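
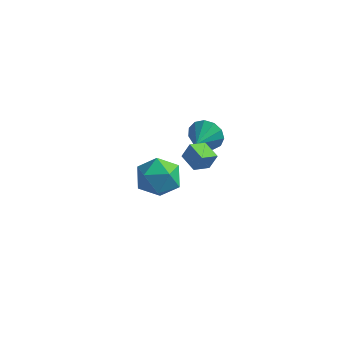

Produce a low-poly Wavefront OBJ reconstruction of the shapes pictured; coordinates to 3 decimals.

v -1.083 0.008 -3.224
v 0.046 0.458 -3.132
v -0.746 -1.158 -1.668
v 0.383 -0.708 -1.576
v -0.577 -0.002 -1.317
v -0.785 0.718 -2.279
v 0.085 -1.418 -2.521
v -0.123 -0.698 -3.483
v 0.769 -0.423 -2.697
v 0.359 0.452 -1.953
v -1.059 -1.152 -2.847
v -1.469 -0.277 -2.103
v 2.503 -1.482 2.942
v 2.926 -1.701 2.214
v 2.517 -2.638 3.298
v 3.27 -1.594 2.547
v 3.37 -1.452 3.005
v 3.195 -1.319 3.444
v 2.8 -1.238 3.723
v 2.311 -1.234 3.754
v 1.883 -1.309 3.527
v 1.651 -1.439 3.115
v 1.69 -1.582 2.648
v 1.988 -1.694 2.274
v 2.448 -1.738 2.112
v 3.107 -4.382 3.26
v 3.406 -4.177 4.039
v 2.296 -3.819 3.423
v 2.595 -3.614 4.202
v 3.545 -3.646 2.898
v 3.844 -3.441 3.677
v 2.734 -3.083 3.061
v 3.033 -2.878 3.84
f 1 12 6
f 1 6 2
f 1 2 8
f 1 8 11
f 1 11 12
f 2 6 10
f 6 12 5
f 12 11 3
f 11 8 7
f 8 2 9
f 4 10 5
f 4 5 3
f 4 3 7
f 4 7 9
f 4 9 10
f 5 10 6
f 3 5 12
f 7 3 11
f 9 7 8
f 10 9 2
f 14 13 16
f 14 16 15
f 16 13 17
f 16 17 15
f 17 13 18
f 17 18 15
f 18 13 19
f 18 19 15
f 19 13 20
f 19 20 15
f 20 13 21
f 20 21 15
f 21 13 22
f 21 22 15
f 22 13 23
f 22 23 15
f 23 13 24
f 23 24 15
f 24 13 25
f 24 25 15
f 25 13 14
f 25 14 15
f 27 29 26
f 30 27 26
f 26 29 28
f 28 30 26
f 27 33 29
f 31 27 30
f 31 33 27
f 29 33 28
f 32 30 28
f 28 33 32
f 32 31 30
f 33 31 32



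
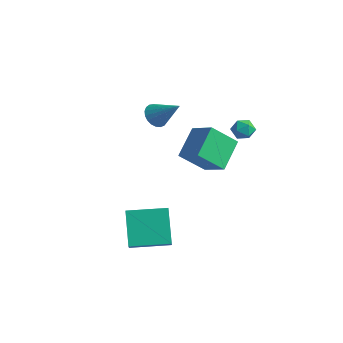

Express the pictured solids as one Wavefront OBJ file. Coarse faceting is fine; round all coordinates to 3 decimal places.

v -0.114 -0.078 1.866
v 0.274 0.31 1.341
v 1.234 0.238 3.094
v 0.099 0.537 1.474
v -0.113 0.657 1.676
v -0.325 0.65 1.91
v -0.5 0.517 2.137
v -0.609 0.281 2.317
v -0.632 -0.017 2.419
v -0.565 -0.326 2.426
v -0.42 -0.592 2.336
v -0.223 -0.769 2.164
v -0.006 -0.827 1.942
v 0.192 -0.756 1.706
v 0.337 -0.567 1.498
v 0.404 -0.294 1.353
v 0.382 0.016 1.298
v 1.955 -4.26 -4.966
v 0.793 -3.265 -3.427
v 3.443 -2.713 -4.844
v 2.281 -1.718 -3.305
v 2.459 -4.802 -4.235
v 1.297 -3.807 -2.696
v 3.947 -3.255 -4.113
v 2.785 -2.26 -2.574
v 3.432 3.087 1.591
v 3.988 2.989 1.187
v 2.952 2.171 1.153
v 3.508 2.073 0.749
v 3.557 1.982 1.435
v 3.854 2.548 1.706
v 3.086 2.612 0.634
v 3.383 3.178 0.905
v 3.774 2.696 0.596
v 4.065 2.306 1.091
v 2.875 2.854 1.249
v 3.166 2.464 1.744
v 1.901 0.884 -0.723
v 1.408 2.485 0.333
v 0.445 0.998 -1.575
v -0.047 2.599 -0.519
v 2.747 2.001 -2.021
v 2.255 3.602 -0.965
v 1.292 2.115 -2.873
v 0.799 3.716 -1.817
f 2 1 4
f 2 4 3
f 4 1 5
f 4 5 3
f 5 1 6
f 5 6 3
f 6 1 7
f 6 7 3
f 7 1 8
f 7 8 3
f 8 1 9
f 8 9 3
f 9 1 10
f 9 10 3
f 10 1 11
f 10 11 3
f 11 1 12
f 11 12 3
f 12 1 13
f 12 13 3
f 13 1 14
f 13 14 3
f 14 1 15
f 14 15 3
f 15 1 16
f 15 16 3
f 16 1 17
f 16 17 3
f 17 1 2
f 17 2 3
f 19 21 18
f 22 19 18
f 18 21 20
f 20 22 18
f 19 25 21
f 23 19 22
f 23 25 19
f 21 25 20
f 24 22 20
f 20 25 24
f 24 23 22
f 25 23 24
f 26 37 31
f 26 31 27
f 26 27 33
f 26 33 36
f 26 36 37
f 27 31 35
f 31 37 30
f 37 36 28
f 36 33 32
f 33 27 34
f 29 35 30
f 29 30 28
f 29 28 32
f 29 32 34
f 29 34 35
f 30 35 31
f 28 30 37
f 32 28 36
f 34 32 33
f 35 34 27
f 39 41 38
f 42 39 38
f 38 41 40
f 40 42 38
f 39 45 41
f 43 39 42
f 43 45 39
f 41 45 40
f 44 42 40
f 40 45 44
f 44 43 42
f 45 43 44



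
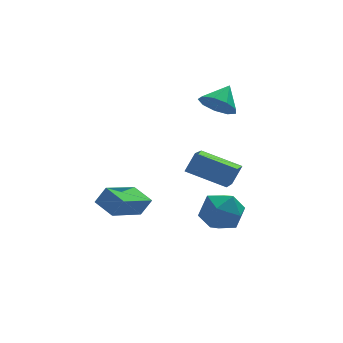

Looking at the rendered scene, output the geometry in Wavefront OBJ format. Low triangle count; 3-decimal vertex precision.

v 2.329 1.574 1.025
v 2.946 0.813 1.052
v 3.171 2.286 1.855
v 3.105 1.219 0.543
v 2.901 1.791 0.259
v 2.43 2.261 0.334
v 1.911 2.411 0.732
v 1.588 2.168 1.267
v 1.612 1.648 1.689
v 1.971 1.093 1.8
v 2.498 0.763 1.549
v -3.73 -1.994 -3.122
v -4.233 -0.973 -2.743
v -2.092 -0.86 -4.006
v -2.594 0.161 -3.627
v -3.226 -2.061 -2.273
v -3.728 -1.04 -1.894
v -1.587 -0.927 -3.157
v -2.09 0.094 -2.778
v 1.228 -2.849 -1.743
v -0.321 -1.699 -1.08
v 2.053 -1.275 -2.545
v 0.504 -0.125 -1.882
v 1.776 -2.655 -0.798
v 0.227 -1.505 -0.135
v 2.601 -1.081 -1.6
v 1.052 0.069 -0.937
v 0.183 -3.294 -1.845
v 1.152 -2.843 -2.257
v 0.248 -4.617 -3.143
v 1.217 -4.166 -3.555
v 1.214 -4.676 -2.529
v 1.174 -3.858 -1.727
v 0.226 -3.602 -3.673
v 0.186 -2.784 -2.871
v 1.179 -3.033 -3.387
v 1.789 -3.697 -2.68
v -0.389 -3.763 -2.72
v 0.221 -4.427 -2.013
f 2 1 4
f 2 4 3
f 4 1 5
f 4 5 3
f 5 1 6
f 5 6 3
f 6 1 7
f 6 7 3
f 7 1 8
f 7 8 3
f 8 1 9
f 8 9 3
f 9 1 10
f 9 10 3
f 10 1 11
f 10 11 3
f 11 1 2
f 11 2 3
f 13 15 12
f 16 13 12
f 12 15 14
f 14 16 12
f 13 19 15
f 17 13 16
f 17 19 13
f 15 19 14
f 18 16 14
f 14 19 18
f 18 17 16
f 19 17 18
f 21 23 20
f 24 21 20
f 20 23 22
f 22 24 20
f 21 27 23
f 25 21 24
f 25 27 21
f 23 27 22
f 26 24 22
f 22 27 26
f 26 25 24
f 27 25 26
f 28 39 33
f 28 33 29
f 28 29 35
f 28 35 38
f 28 38 39
f 29 33 37
f 33 39 32
f 39 38 30
f 38 35 34
f 35 29 36
f 31 37 32
f 31 32 30
f 31 30 34
f 31 34 36
f 31 36 37
f 32 37 33
f 30 32 39
f 34 30 38
f 36 34 35
f 37 36 29



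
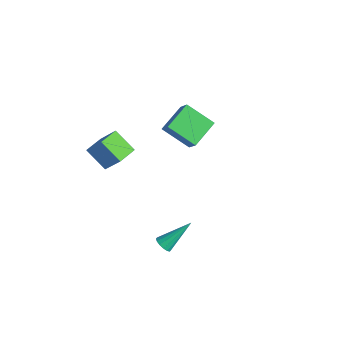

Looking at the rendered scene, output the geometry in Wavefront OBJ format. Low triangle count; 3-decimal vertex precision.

v 3.786 -4.306 -0.57
v 4.144 -4.043 -0.943
v 4.034 -2.654 0.83
v 3.87 -3.942 -1.014
v 3.574 -3.939 -0.966
v 3.335 -4.034 -0.812
v 3.216 -4.202 -0.593
v 3.25 -4.397 -0.368
v 3.428 -4.569 -0.197
v 3.702 -4.67 -0.126
v 3.998 -4.673 -0.174
v 4.238 -4.578 -0.329
v 4.356 -4.411 -0.548
v 4.322 -4.215 -0.773
v -3.582 -3.893 -0.442
v -4.862 -4.418 0.58
v -4.029 -2.685 -0.382
v -5.309 -3.21 0.641
v -2.371 -3.53 1.259
v -3.651 -4.055 2.282
v -2.818 -2.322 1.32
v -4.098 -2.847 2.342
v -3.855 0.117 1.15
v -4.487 1.803 1.9
v -2.407 1.143 0.065
v -3.04 2.829 0.815
v -2.9 -0.029 2.285
v -3.533 1.657 3.035
v -1.453 0.997 1.2
v -2.085 2.683 1.95
f 2 1 4
f 2 4 3
f 4 1 5
f 4 5 3
f 5 1 6
f 5 6 3
f 6 1 7
f 6 7 3
f 7 1 8
f 7 8 3
f 8 1 9
f 8 9 3
f 9 1 10
f 9 10 3
f 10 1 11
f 10 11 3
f 11 1 12
f 11 12 3
f 12 1 13
f 12 13 3
f 13 1 14
f 13 14 3
f 14 1 2
f 14 2 3
f 16 18 15
f 19 16 15
f 15 18 17
f 17 19 15
f 16 22 18
f 20 16 19
f 20 22 16
f 18 22 17
f 21 19 17
f 17 22 21
f 21 20 19
f 22 20 21
f 24 26 23
f 27 24 23
f 23 26 25
f 25 27 23
f 24 30 26
f 28 24 27
f 28 30 24
f 26 30 25
f 29 27 25
f 25 30 29
f 29 28 27
f 30 28 29



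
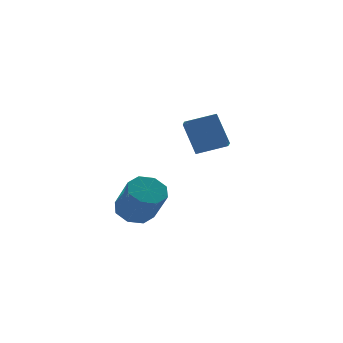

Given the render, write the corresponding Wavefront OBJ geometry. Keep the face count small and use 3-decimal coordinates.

v -3.55 -2.084 -0.75
v -2.797 -2.64 -1.179
v -2.737 -3.872 0.521
v -3.49 -3.316 0.95
v -2.521 -2.038 -0.753
v -2.461 -3.269 0.947
v -2.848 -1.462 -0.324
v -2.788 -2.694 1.376
v -3.586 -1.251 -0.145
v -3.526 -2.483 1.555
v -4.303 -1.528 -0.321
v -4.243 -2.76 1.379
v -4.579 -2.131 -0.747
v -4.519 -3.362 0.953
v -4.252 -2.706 -1.176
v -4.192 -3.938 0.524
v -3.514 -2.917 -1.355
v -3.454 -4.149 0.345
v 1.547 0.895 1.299
v 1.405 1.973 3.038
v 1.983 1.797 0.776
v 1.841 2.875 2.514
v 3.139 0.385 1.746
v 2.997 1.463 3.484
v 3.575 1.287 1.222
v 3.433 2.365 2.961
f 2 1 5
f 2 5 3
f 3 5 6
f 3 6 4
f 5 1 7
f 5 7 6
f 6 7 8
f 6 8 4
f 7 1 9
f 7 9 8
f 8 9 10
f 8 10 4
f 9 1 11
f 9 11 10
f 10 11 12
f 10 12 4
f 11 1 13
f 11 13 12
f 12 13 14
f 12 14 4
f 13 1 15
f 13 15 14
f 14 15 16
f 14 16 4
f 15 1 17
f 15 17 16
f 16 17 18
f 16 18 4
f 17 1 2
f 17 2 18
f 18 2 3
f 18 3 4
f 20 22 19
f 23 20 19
f 19 22 21
f 21 23 19
f 20 26 22
f 24 20 23
f 24 26 20
f 22 26 21
f 25 23 21
f 21 26 25
f 25 24 23
f 26 24 25



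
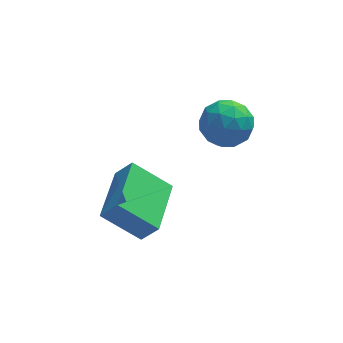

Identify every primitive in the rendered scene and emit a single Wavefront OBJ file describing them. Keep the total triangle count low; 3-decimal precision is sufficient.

v -2.554 -1.501 -1.458
v -3.839 -1.139 -0.406
v -1.941 0.559 -1.42
v -3.226 0.922 -0.368
v -1.994 -1.682 -0.712
v -3.279 -1.319 0.34
v -1.381 0.379 -0.674
v -2.666 0.741 0.378
v -0.16 0.753 3.148
v 0.492 0.456 3.766
v 0.108 -0.476 2.274
v 0.76 -0.773 2.892
v -0.155 -0.778 3.131
v -0.321 -0.019 3.672
v 0.921 -0.001 2.368
v 0.755 0.758 2.909
v 1.16 -0.01 3.284
v 0.496 -0.491 3.755
v 0.104 0.471 2.285
v -0.56 -0.01 2.756
v 0.142 0.712 3.534
v 0.458 -0.732 2.506
v -0.081 -0.735 2.647
v 0.303 -0.91 3.01
v -0.335 0.433 3.478
v 0.048 0.258 3.841
v -0.332 -0.467 3.469
v 0.552 -0.278 2.199
v 0.935 -0.453 2.562
v 0.297 0.89 3.03
v 0.681 0.715 3.393
v 0.932 0.447 2.571
v 0.919 0.264 3.613
v 1.076 -0.458 3.1
v 1.171 -0.005 2.792
v 1.073 0.442 3.11
v 0.528 -0.019 3.891
v 0.686 -0.741 3.377
v 0.147 -0.744 3.518
v 0.05 -0.298 3.835
v 0.921 -0.292 3.607
v -0.086 0.721 2.663
v 0.072 -0.001 2.149
v 0.55 0.278 2.205
v 0.453 0.724 2.522
v -0.476 0.438 2.94
v -0.319 -0.284 2.427
v -0.473 -0.462 2.93
v -0.571 -0.015 3.248
v -0.321 0.272 2.433
f 2 4 1
f 5 2 1
f 1 4 3
f 3 5 1
f 2 8 4
f 6 2 5
f 6 8 2
f 4 8 3
f 7 5 3
f 3 8 7
f 7 6 5
f 8 6 7
f 9 46 25
f 46 20 49
f 25 49 14
f 46 49 25
f 9 25 21
f 25 14 26
f 21 26 10
f 25 26 21
f 9 21 30
f 21 10 31
f 30 31 16
f 21 31 30
f 9 30 42
f 30 16 45
f 42 45 19
f 30 45 42
f 9 42 46
f 42 19 50
f 46 50 20
f 42 50 46
f 10 26 37
f 26 14 40
f 37 40 18
f 26 40 37
f 14 49 27
f 49 20 48
f 27 48 13
f 49 48 27
f 20 50 47
f 50 19 43
f 47 43 11
f 50 43 47
f 19 45 44
f 45 16 32
f 44 32 15
f 45 32 44
f 16 31 36
f 31 10 33
f 36 33 17
f 31 33 36
f 12 38 24
f 38 18 39
f 24 39 13
f 38 39 24
f 12 24 22
f 24 13 23
f 22 23 11
f 24 23 22
f 12 22 29
f 22 11 28
f 29 28 15
f 22 28 29
f 12 29 34
f 29 15 35
f 34 35 17
f 29 35 34
f 12 34 38
f 34 17 41
f 38 41 18
f 34 41 38
f 13 39 27
f 39 18 40
f 27 40 14
f 39 40 27
f 11 23 47
f 23 13 48
f 47 48 20
f 23 48 47
f 15 28 44
f 28 11 43
f 44 43 19
f 28 43 44
f 17 35 36
f 35 15 32
f 36 32 16
f 35 32 36
f 18 41 37
f 41 17 33
f 37 33 10
f 41 33 37



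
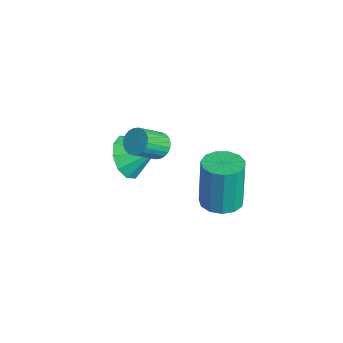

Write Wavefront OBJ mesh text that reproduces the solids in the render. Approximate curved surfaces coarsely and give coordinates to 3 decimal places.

v -4.234 1.994 -2.325
v -3.544 1.353 -2.138
v -3.586 2.886 -1.655
v -3.404 1.631 -2.643
v -3.581 2.047 -3.027
v -4.007 2.443 -3.142
v -4.52 2.668 -2.946
v -4.924 2.635 -2.512
v -5.063 2.357 -2.007
v -4.887 1.941 -1.623
v -4.46 1.545 -1.507
v -3.948 1.32 -1.704
v -3.119 2.76 -0.836
v -2.676 3.046 -0.618
v -2.479 2.107 0.214
v -2.921 1.82 -0.004
v -2.843 3.122 -0.493
v -2.646 2.183 0.339
v -3.052 3.143 -0.419
v -2.855 2.204 0.413
v -3.271 3.105 -0.409
v -3.074 2.166 0.423
v -3.467 3.015 -0.464
v -3.27 2.076 0.368
v -3.61 2.886 -0.576
v -3.412 1.947 0.256
v -3.678 2.738 -0.727
v -3.48 1.799 0.105
v -3.661 2.593 -0.895
v -3.463 1.654 -0.063
v -3.561 2.473 -1.054
v -3.364 1.534 -0.222
v -3.394 2.397 -1.179
v -3.197 1.458 -0.347
v -3.185 2.376 -1.253
v -2.988 1.437 -0.421
v -2.966 2.414 -1.263
v -2.769 1.475 -0.431
v -2.77 2.504 -1.208
v -2.573 1.565 -0.376
v -2.628 2.633 -1.096
v -2.43 1.694 -0.264
v -2.56 2.781 -0.945
v -2.362 1.842 -0.113
v -2.577 2.926 -0.777
v -2.379 1.987 0.055
v 0.126 3.821 -1.359
v 0.676 4.374 -1.332
v 0.424 4.531 0.625
v -0.126 3.979 0.599
v 0.295 4.582 -1.398
v 0.042 4.739 0.559
v -0.14 4.548 -1.452
v -0.393 4.706 0.506
v -0.491 4.284 -1.476
v -0.743 4.441 0.482
v -0.645 3.873 -1.462
v -0.898 4.03 0.495
v -0.555 3.445 -1.416
v -0.807 3.602 0.541
v -0.248 3.137 -1.352
v -0.5 3.294 0.605
v 0.178 3.046 -1.29
v -0.075 3.203 0.668
v 0.587 3.201 -1.25
v 0.334 3.359 0.708
v 0.85 3.553 -1.244
v 0.597 3.711 0.714
v 0.883 3.991 -1.275
v 0.63 4.148 0.683
f 2 1 4
f 2 4 3
f 4 1 5
f 4 5 3
f 5 1 6
f 5 6 3
f 6 1 7
f 6 7 3
f 7 1 8
f 7 8 3
f 8 1 9
f 8 9 3
f 9 1 10
f 9 10 3
f 10 1 11
f 10 11 3
f 11 1 12
f 11 12 3
f 12 1 2
f 12 2 3
f 14 13 17
f 14 17 15
f 15 17 18
f 15 18 16
f 17 13 19
f 17 19 18
f 18 19 20
f 18 20 16
f 19 13 21
f 19 21 20
f 20 21 22
f 20 22 16
f 21 13 23
f 21 23 22
f 22 23 24
f 22 24 16
f 23 13 25
f 23 25 24
f 24 25 26
f 24 26 16
f 25 13 27
f 25 27 26
f 26 27 28
f 26 28 16
f 27 13 29
f 27 29 28
f 28 29 30
f 28 30 16
f 29 13 31
f 29 31 30
f 30 31 32
f 30 32 16
f 31 13 33
f 31 33 32
f 32 33 34
f 32 34 16
f 33 13 35
f 33 35 34
f 34 35 36
f 34 36 16
f 35 13 37
f 35 37 36
f 36 37 38
f 36 38 16
f 37 13 39
f 37 39 38
f 38 39 40
f 38 40 16
f 39 13 41
f 39 41 40
f 40 41 42
f 40 42 16
f 41 13 43
f 41 43 42
f 42 43 44
f 42 44 16
f 43 13 45
f 43 45 44
f 44 45 46
f 44 46 16
f 45 13 14
f 45 14 46
f 46 14 15
f 46 15 16
f 48 47 51
f 48 51 49
f 49 51 52
f 49 52 50
f 51 47 53
f 51 53 52
f 52 53 54
f 52 54 50
f 53 47 55
f 53 55 54
f 54 55 56
f 54 56 50
f 55 47 57
f 55 57 56
f 56 57 58
f 56 58 50
f 57 47 59
f 57 59 58
f 58 59 60
f 58 60 50
f 59 47 61
f 59 61 60
f 60 61 62
f 60 62 50
f 61 47 63
f 61 63 62
f 62 63 64
f 62 64 50
f 63 47 65
f 63 65 64
f 64 65 66
f 64 66 50
f 65 47 67
f 65 67 66
f 66 67 68
f 66 68 50
f 67 47 69
f 67 69 68
f 68 69 70
f 68 70 50
f 69 47 48
f 69 48 70
f 70 48 49
f 70 49 50



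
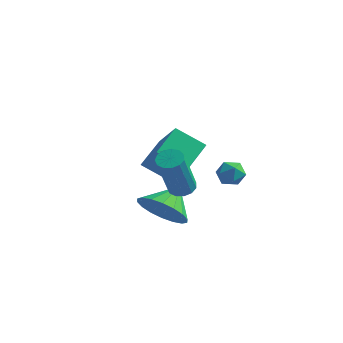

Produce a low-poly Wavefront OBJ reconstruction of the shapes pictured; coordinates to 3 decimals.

v 1.394 -0.731 0.343
v 1.693 -1.15 0.149
v 1.666 -2.067 2.082
v 1.366 -1.649 2.277
v 1.895 -0.938 0.252
v 1.868 -1.855 2.186
v 1.937 -0.661 0.384
v 1.91 -1.578 2.318
v 1.807 -0.406 0.503
v 1.78 -1.324 2.437
v 1.546 -0.255 0.572
v 1.519 -1.172 2.505
v 1.236 -0.254 0.567
v 1.209 -1.172 2.501
v 0.976 -0.406 0.492
v 0.949 -1.323 2.425
v 0.849 -0.66 0.37
v 0.822 -1.578 2.303
v 0.894 -0.937 0.239
v 0.867 -1.855 2.172
v 1.099 -1.149 0.141
v 1.072 -2.066 2.074
v 1.396 -1.228 0.108
v 1.369 -2.146 2.041
v 0.569 -0.72 -1.166
v 1.576 -1.03 -0.928
v 0.731 0.4 -0.394
v 1.637 -0.765 -1.324
v 1.486 -0.491 -1.689
v 1.154 -0.263 -1.951
v 0.706 -0.125 -2.057
v 0.231 -0.104 -1.987
v -0.177 -0.206 -1.754
v -0.437 -0.41 -1.405
v -0.498 -0.674 -1.009
v -0.348 -0.948 -0.644
v -0.016 -1.177 -0.382
v 0.432 -1.315 -0.276
v 0.907 -1.335 -0.346
v 1.315 -1.233 -0.578
v 1.541 4.161 -1.388
v 1.933 3.703 -1.139
v 0.707 3.537 -1.221
v 1.099 3.079 -0.972
v 1.002 3.637 -0.648
v 1.517 4.022 -0.751
v 1.123 3.218 -1.609
v 1.638 3.603 -1.712
v 1.674 3.12 -1.275
v 1.6 3.379 -0.682
v 1.04 3.861 -1.678
v 0.966 4.12 -1.085
v -0.251 1.603 -1.015
v -1.408 1.314 -0.244
v -0.138 2.949 -0.341
v -1.295 2.661 0.429
v 0.835 0.839 0.331
v -0.322 0.551 1.101
v 0.948 2.186 1.004
v -0.209 1.897 1.775
f 2 1 5
f 2 5 3
f 3 5 6
f 3 6 4
f 5 1 7
f 5 7 6
f 6 7 8
f 6 8 4
f 7 1 9
f 7 9 8
f 8 9 10
f 8 10 4
f 9 1 11
f 9 11 10
f 10 11 12
f 10 12 4
f 11 1 13
f 11 13 12
f 12 13 14
f 12 14 4
f 13 1 15
f 13 15 14
f 14 15 16
f 14 16 4
f 15 1 17
f 15 17 16
f 16 17 18
f 16 18 4
f 17 1 19
f 17 19 18
f 18 19 20
f 18 20 4
f 19 1 21
f 19 21 20
f 20 21 22
f 20 22 4
f 21 1 23
f 21 23 22
f 22 23 24
f 22 24 4
f 23 1 2
f 23 2 24
f 24 2 3
f 24 3 4
f 26 25 28
f 26 28 27
f 28 25 29
f 28 29 27
f 29 25 30
f 29 30 27
f 30 25 31
f 30 31 27
f 31 25 32
f 31 32 27
f 32 25 33
f 32 33 27
f 33 25 34
f 33 34 27
f 34 25 35
f 34 35 27
f 35 25 36
f 35 36 27
f 36 25 37
f 36 37 27
f 37 25 38
f 37 38 27
f 38 25 39
f 38 39 27
f 39 25 40
f 39 40 27
f 40 25 26
f 40 26 27
f 41 52 46
f 41 46 42
f 41 42 48
f 41 48 51
f 41 51 52
f 42 46 50
f 46 52 45
f 52 51 43
f 51 48 47
f 48 42 49
f 44 50 45
f 44 45 43
f 44 43 47
f 44 47 49
f 44 49 50
f 45 50 46
f 43 45 52
f 47 43 51
f 49 47 48
f 50 49 42
f 54 56 53
f 57 54 53
f 53 56 55
f 55 57 53
f 54 60 56
f 58 54 57
f 58 60 54
f 56 60 55
f 59 57 55
f 55 60 59
f 59 58 57
f 60 58 59



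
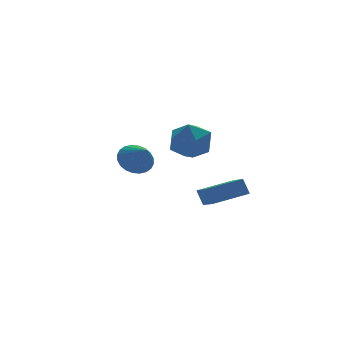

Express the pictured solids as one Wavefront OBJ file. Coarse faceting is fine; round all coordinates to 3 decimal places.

v -2.583 0.512 -0.336
v -1.851 0.304 -0.642
v -2.537 -0.492 0.456
v -1.766 0.498 -0.402
v -1.805 0.693 -0.152
v -1.962 0.861 0.071
v -2.214 0.976 0.231
v -2.522 1.02 0.305
v -2.839 0.987 0.282
v -3.118 0.882 0.164
v -3.315 0.72 -0.029
v -3.4 0.527 -0.27
v -3.361 0.332 -0.52
v -3.204 0.164 -0.742
v -2.952 0.049 -0.903
v -2.644 0.005 -0.977
v -2.327 0.038 -0.953
v -2.048 0.143 -0.836
v 1.163 4.548 -0.443
v 1.881 4.696 -1.283
v 1.399 2.764 -0.557
v 2.117 2.912 -1.397
v 2.393 3.231 -0.365
v 2.247 4.334 -0.295
v 1.033 3.126 -1.545
v 0.887 4.229 -1.475
v 1.8 3.818 -1.964
v 2.64 3.882 -1.235
v 0.64 3.578 -0.605
v 1.48 3.642 0.124
v -0.382 -2.081 -2.381
v -0.51 -1.731 -1.65
v 0.137 -0.304 -3.139
v 0.009 0.045 -2.408
v 1.191 -2.365 -1.972
v 1.063 -2.016 -1.241
v 1.71 -0.589 -2.73
v 1.582 -0.239 -1.999
f 2 1 4
f 2 4 3
f 4 1 5
f 4 5 3
f 5 1 6
f 5 6 3
f 6 1 7
f 6 7 3
f 7 1 8
f 7 8 3
f 8 1 9
f 8 9 3
f 9 1 10
f 9 10 3
f 10 1 11
f 10 11 3
f 11 1 12
f 11 12 3
f 12 1 13
f 12 13 3
f 13 1 14
f 13 14 3
f 14 1 15
f 14 15 3
f 15 1 16
f 15 16 3
f 16 1 17
f 16 17 3
f 17 1 18
f 17 18 3
f 18 1 2
f 18 2 3
f 19 30 24
f 19 24 20
f 19 20 26
f 19 26 29
f 19 29 30
f 20 24 28
f 24 30 23
f 30 29 21
f 29 26 25
f 26 20 27
f 22 28 23
f 22 23 21
f 22 21 25
f 22 25 27
f 22 27 28
f 23 28 24
f 21 23 30
f 25 21 29
f 27 25 26
f 28 27 20
f 32 34 31
f 35 32 31
f 31 34 33
f 33 35 31
f 32 38 34
f 36 32 35
f 36 38 32
f 34 38 33
f 37 35 33
f 33 38 37
f 37 36 35
f 38 36 37



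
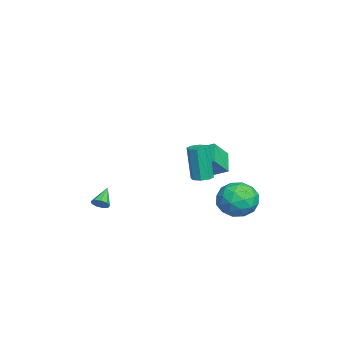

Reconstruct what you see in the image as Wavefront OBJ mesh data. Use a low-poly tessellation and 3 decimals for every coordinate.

v 3.671 1.78 0.81
v 4.112 2.175 0.91
v 3.849 1.934 3.01
v 3.409 1.54 2.91
v 3.699 2.376 0.882
v 3.437 2.135 2.982
v 3.27 2.227 0.811
v 3.008 1.986 2.911
v 3.076 1.817 0.74
v 2.814 1.576 2.84
v 3.231 1.386 0.71
v 2.968 1.145 2.81
v 3.643 1.185 0.738
v 3.381 0.944 2.838
v 4.072 1.334 0.809
v 3.81 1.093 2.909
v 4.266 1.744 0.88
v 4.004 1.503 2.98
v 1.19 -3.847 -2.442
v 1.423 -4.119 -2.037
v 0.17 -3.553 -1.658
v 1.53 -3.766 -2.03
v 1.479 -3.451 -2.216
v 1.292 -3.321 -2.507
v 1.058 -3.438 -2.768
v 0.886 -3.746 -2.876
v 0.856 -4.102 -2.781
v 0.983 -4.338 -2.528
v 1.206 -4.345 -2.234
v 2.187 4.698 -1.645
v 3.012 3.761 -1.721
v 0.688 3.359 -1.399
v 1.513 2.422 -1.475
v 1.52 3.182 -0.481
v 2.446 4.009 -0.633
v 1.254 3.111 -2.487
v 2.18 3.938 -2.639
v 2.435 2.78 -2.242
v 2.6 2.823 -1.002
v 1.1 4.297 -2.118
v 1.265 4.34 -0.878
v 2.731 4.347 -1.705
v 0.969 2.773 -1.415
v 0.973 3.22 -0.831
v 1.458 2.669 -0.876
v 2.398 4.493 -1.065
v 2.883 3.942 -1.11
v 2.006 3.602 -0.381
v 0.817 3.178 -2.01
v 1.302 2.627 -2.055
v 2.242 4.451 -2.244
v 2.727 3.9 -2.289
v 1.694 3.518 -2.739
v 2.877 3.219 -2.055
v 1.996 2.432 -1.911
v 1.844 2.837 -2.505
v 2.388 3.324 -2.595
v 2.974 3.245 -1.327
v 2.093 2.458 -1.182
v 2.097 2.905 -0.598
v 2.641 3.391 -0.687
v 2.635 2.668 -1.633
v 1.607 4.662 -1.938
v 0.726 3.875 -1.793
v 1.059 3.729 -2.433
v 1.603 4.215 -2.522
v 1.704 4.688 -1.209
v 0.823 3.901 -1.065
v 1.312 3.796 -0.525
v 1.856 4.283 -0.615
v 1.065 4.452 -1.487
v -2.572 1.808 -1.8
v -3.799 1.738 -0.958
v -2.274 2.903 -1.275
v -3.501 2.832 -0.432
v -1.779 1.068 -0.708
v -3.006 0.997 0.135
v -1.481 2.162 -0.182
v -2.708 2.092 0.66
f 2 1 5
f 2 5 3
f 3 5 6
f 3 6 4
f 5 1 7
f 5 7 6
f 6 7 8
f 6 8 4
f 7 1 9
f 7 9 8
f 8 9 10
f 8 10 4
f 9 1 11
f 9 11 10
f 10 11 12
f 10 12 4
f 11 1 13
f 11 13 12
f 12 13 14
f 12 14 4
f 13 1 15
f 13 15 14
f 14 15 16
f 14 16 4
f 15 1 17
f 15 17 16
f 16 17 18
f 16 18 4
f 17 1 2
f 17 2 18
f 18 2 3
f 18 3 4
f 20 19 22
f 20 22 21
f 22 19 23
f 22 23 21
f 23 19 24
f 23 24 21
f 24 19 25
f 24 25 21
f 25 19 26
f 25 26 21
f 26 19 27
f 26 27 21
f 27 19 28
f 27 28 21
f 28 19 29
f 28 29 21
f 29 19 20
f 29 20 21
f 30 67 46
f 67 41 70
f 46 70 35
f 67 70 46
f 30 46 42
f 46 35 47
f 42 47 31
f 46 47 42
f 30 42 51
f 42 31 52
f 51 52 37
f 42 52 51
f 30 51 63
f 51 37 66
f 63 66 40
f 51 66 63
f 30 63 67
f 63 40 71
f 67 71 41
f 63 71 67
f 31 47 58
f 47 35 61
f 58 61 39
f 47 61 58
f 35 70 48
f 70 41 69
f 48 69 34
f 70 69 48
f 41 71 68
f 71 40 64
f 68 64 32
f 71 64 68
f 40 66 65
f 66 37 53
f 65 53 36
f 66 53 65
f 37 52 57
f 52 31 54
f 57 54 38
f 52 54 57
f 33 59 45
f 59 39 60
f 45 60 34
f 59 60 45
f 33 45 43
f 45 34 44
f 43 44 32
f 45 44 43
f 33 43 50
f 43 32 49
f 50 49 36
f 43 49 50
f 33 50 55
f 50 36 56
f 55 56 38
f 50 56 55
f 33 55 59
f 55 38 62
f 59 62 39
f 55 62 59
f 34 60 48
f 60 39 61
f 48 61 35
f 60 61 48
f 32 44 68
f 44 34 69
f 68 69 41
f 44 69 68
f 36 49 65
f 49 32 64
f 65 64 40
f 49 64 65
f 38 56 57
f 56 36 53
f 57 53 37
f 56 53 57
f 39 62 58
f 62 38 54
f 58 54 31
f 62 54 58
f 73 75 72
f 76 73 72
f 72 75 74
f 74 76 72
f 73 79 75
f 77 73 76
f 77 79 73
f 75 79 74
f 78 76 74
f 74 79 78
f 78 77 76
f 79 77 78



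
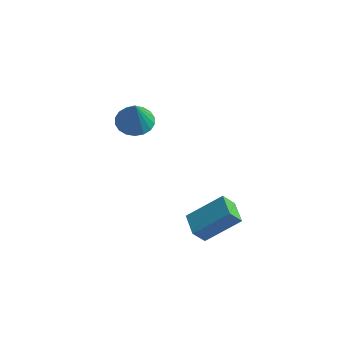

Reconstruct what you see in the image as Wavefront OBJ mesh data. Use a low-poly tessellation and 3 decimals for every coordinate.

v 2.132 -2.817 -4.128
v 3.542 -1.955 -2.933
v 1.46 -1.865 -4.022
v 2.87 -1.003 -2.826
v 2.57 -2.417 -4.934
v 3.98 -1.555 -3.738
v 1.898 -1.465 -4.827
v 3.308 -0.603 -3.632
v -2.683 2.364 -2.384
v -1.911 2.898 -2.338
v -2.497 1.956 -0.776
v -2.215 3.165 -2.235
v -2.612 3.274 -2.162
v -3.024 3.203 -2.133
v -3.367 2.965 -2.153
v -3.575 2.608 -2.219
v -3.607 2.203 -2.318
v -3.455 1.83 -2.43
v -3.151 1.562 -2.533
v -2.753 1.453 -2.607
v -2.342 1.524 -2.636
v -1.999 1.762 -2.616
v -1.79 2.119 -2.549
v -1.759 2.524 -2.45
f 2 4 1
f 5 2 1
f 1 4 3
f 3 5 1
f 2 8 4
f 6 2 5
f 6 8 2
f 4 8 3
f 7 5 3
f 3 8 7
f 7 6 5
f 8 6 7
f 10 9 12
f 10 12 11
f 12 9 13
f 12 13 11
f 13 9 14
f 13 14 11
f 14 9 15
f 14 15 11
f 15 9 16
f 15 16 11
f 16 9 17
f 16 17 11
f 17 9 18
f 17 18 11
f 18 9 19
f 18 19 11
f 19 9 20
f 19 20 11
f 20 9 21
f 20 21 11
f 21 9 22
f 21 22 11
f 22 9 23
f 22 23 11
f 23 9 24
f 23 24 11
f 24 9 10
f 24 10 11



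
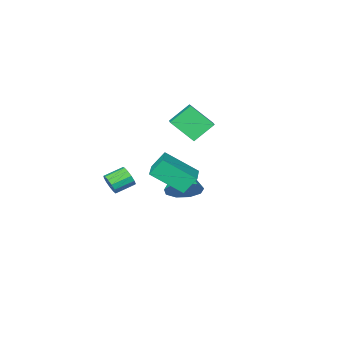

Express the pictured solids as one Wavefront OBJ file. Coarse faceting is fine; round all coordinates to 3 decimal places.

v 1.341 0.602 -2.161
v 2.32 0.203 -1.996
v 0.499 -1.002 -1.039
v 2.146 0.669 -1.46
v 1.596 1.104 -1.251
v 0.926 1.304 -1.468
v 0.45 1.175 -2.009
v 0.391 0.778 -2.621
v 0.776 0.299 -3.018
v 1.426 -0.039 -3.013
v 2.035 -0.077 -2.61
v 3.323 -3.807 -3.36
v 3.573 -3.54 -2.775
v 2.428 -3.387 -2.354
v 2.177 -3.653 -2.94
v 3.524 -3.241 -3.019
v 2.378 -3.088 -2.598
v 3.41 -3.122 -3.372
v 2.265 -2.969 -2.951
v 3.269 -3.22 -3.72
v 2.123 -3.067 -3.299
v 3.145 -3.504 -3.955
v 1.999 -3.351 -3.534
v 3.077 -3.885 -4.001
v 1.932 -3.731 -3.58
v 3.087 -4.24 -3.843
v 1.942 -4.087 -3.422
v 3.173 -4.458 -3.532
v 2.027 -4.305 -3.111
v 3.305 -4.469 -3.167
v 2.16 -4.316 -2.746
v 3.444 -4.27 -2.863
v 2.298 -4.116 -2.442
v 3.544 -3.923 -2.717
v 2.398 -3.77 -2.296
v 2.755 2.981 -0.058
v 4.039 1.773 1.119
v 2.101 3.225 0.906
v 3.386 2.017 2.083
v 3.594 4.143 0.217
v 4.879 2.935 1.394
v 2.941 4.387 1.181
v 4.225 3.179 2.358
v -2.026 -1.777 0.881
v -1.319 -0.548 1.531
v -0.826 -1.939 -0.119
v -0.119 -0.71 0.532
v -1.201 -2.87 2.048
v -0.494 -1.641 2.699
v -0.001 -3.032 1.049
v 0.706 -1.803 1.699
f 2 1 4
f 2 4 3
f 4 1 5
f 4 5 3
f 5 1 6
f 5 6 3
f 6 1 7
f 6 7 3
f 7 1 8
f 7 8 3
f 8 1 9
f 8 9 3
f 9 1 10
f 9 10 3
f 10 1 11
f 10 11 3
f 11 1 2
f 11 2 3
f 13 12 16
f 13 16 14
f 14 16 17
f 14 17 15
f 16 12 18
f 16 18 17
f 17 18 19
f 17 19 15
f 18 12 20
f 18 20 19
f 19 20 21
f 19 21 15
f 20 12 22
f 20 22 21
f 21 22 23
f 21 23 15
f 22 12 24
f 22 24 23
f 23 24 25
f 23 25 15
f 24 12 26
f 24 26 25
f 25 26 27
f 25 27 15
f 26 12 28
f 26 28 27
f 27 28 29
f 27 29 15
f 28 12 30
f 28 30 29
f 29 30 31
f 29 31 15
f 30 12 32
f 30 32 31
f 31 32 33
f 31 33 15
f 32 12 34
f 32 34 33
f 33 34 35
f 33 35 15
f 34 12 13
f 34 13 35
f 35 13 14
f 35 14 15
f 37 39 36
f 40 37 36
f 36 39 38
f 38 40 36
f 37 43 39
f 41 37 40
f 41 43 37
f 39 43 38
f 42 40 38
f 38 43 42
f 42 41 40
f 43 41 42
f 45 47 44
f 48 45 44
f 44 47 46
f 46 48 44
f 45 51 47
f 49 45 48
f 49 51 45
f 47 51 46
f 50 48 46
f 46 51 50
f 50 49 48
f 51 49 50



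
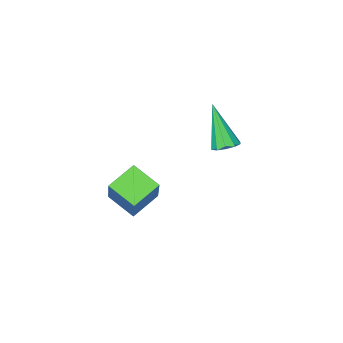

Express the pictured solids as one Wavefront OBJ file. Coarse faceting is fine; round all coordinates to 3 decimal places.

v 1.093 0.715 -3.524
v 0.061 0.608 -3.053
v 0.771 1.683 -4.011
v -0.262 1.576 -3.54
v 1.642 1.604 -2.12
v 0.609 1.497 -1.649
v 1.319 2.572 -2.607
v 0.287 2.465 -2.136
v -3.294 1.148 -2.681
v -3.016 1.53 -2.465
v -3.346 0.292 -1.099
v -3.327 1.605 -2.435
v -3.626 1.505 -2.499
v -3.798 1.269 -2.632
v -3.778 0.986 -2.784
v -3.573 0.766 -2.897
v -3.262 0.691 -2.927
v -2.963 0.791 -2.864
v -2.791 1.027 -2.73
v -2.811 1.31 -2.578
f 2 4 1
f 5 2 1
f 1 4 3
f 3 5 1
f 2 8 4
f 6 2 5
f 6 8 2
f 4 8 3
f 7 5 3
f 3 8 7
f 7 6 5
f 8 6 7
f 10 9 12
f 10 12 11
f 12 9 13
f 12 13 11
f 13 9 14
f 13 14 11
f 14 9 15
f 14 15 11
f 15 9 16
f 15 16 11
f 16 9 17
f 16 17 11
f 17 9 18
f 17 18 11
f 18 9 19
f 18 19 11
f 19 9 20
f 19 20 11
f 20 9 10
f 20 10 11



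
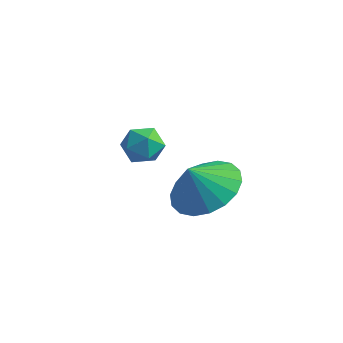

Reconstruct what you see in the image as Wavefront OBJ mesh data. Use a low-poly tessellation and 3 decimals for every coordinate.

v -2.192 3.995 -3.116
v -1.731 3.615 -2.829
v -2.909 3.205 -3.011
v -2.448 2.825 -2.724
v -2.682 3.357 -2.407
v -2.239 3.846 -2.472
v -2.401 2.974 -3.368
v -1.958 3.463 -3.433
v -1.86 2.984 -2.985
v -2.034 3.221 -2.391
v -2.606 3.599 -3.449
v -2.78 3.836 -2.855
v 0.45 2.074 -2.512
v 1.427 1.954 -2.208
v 0.13 1.706 -1.628
v 1.328 2.379 -2.067
v 1.055 2.743 -2.014
v 0.662 2.975 -2.06
v 0.227 3.028 -2.196
v -0.163 2.893 -2.394
v -0.432 2.595 -2.615
v -0.526 2.194 -2.816
v -0.427 1.769 -2.957
v -0.154 1.405 -3.01
v 0.239 1.173 -2.964
v 0.674 1.12 -2.828
v 1.064 1.255 -2.63
v 1.333 1.553 -2.409
f 1 12 6
f 1 6 2
f 1 2 8
f 1 8 11
f 1 11 12
f 2 6 10
f 6 12 5
f 12 11 3
f 11 8 7
f 8 2 9
f 4 10 5
f 4 5 3
f 4 3 7
f 4 7 9
f 4 9 10
f 5 10 6
f 3 5 12
f 7 3 11
f 9 7 8
f 10 9 2
f 14 13 16
f 14 16 15
f 16 13 17
f 16 17 15
f 17 13 18
f 17 18 15
f 18 13 19
f 18 19 15
f 19 13 20
f 19 20 15
f 20 13 21
f 20 21 15
f 21 13 22
f 21 22 15
f 22 13 23
f 22 23 15
f 23 13 24
f 23 24 15
f 24 13 25
f 24 25 15
f 25 13 26
f 25 26 15
f 26 13 27
f 26 27 15
f 27 13 28
f 27 28 15
f 28 13 14
f 28 14 15



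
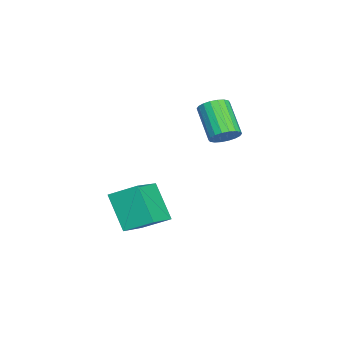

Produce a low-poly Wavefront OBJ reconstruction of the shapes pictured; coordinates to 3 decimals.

v 0.923 -2.846 -2.621
v 1.024 -1.488 -1.903
v -0.848 -2.377 -3.26
v -0.747 -1.018 -2.542
v 1.787 -1.982 -4.378
v 1.888 -0.623 -3.66
v 0.016 -1.512 -5.017
v 0.117 -0.154 -4.299
v -1.076 2.034 0.445
v -0.606 2.286 0.986
v -1.813 1.557 2.376
v -2.284 1.306 1.835
v -0.815 2.548 0.941
v -2.023 1.819 2.331
v -1.077 2.708 0.798
v -2.284 1.979 2.188
v -1.338 2.734 0.585
v -2.545 2.005 1.975
v -1.547 2.622 0.344
v -2.755 1.893 1.734
v -1.664 2.394 0.123
v -2.871 1.665 1.513
v -1.663 2.094 -0.034
v -2.871 1.365 1.356
v -1.547 1.783 -0.096
v -2.754 1.054 1.294
v -1.337 1.521 -0.051
v -2.545 0.792 1.339
v -1.076 1.361 0.092
v -2.283 0.632 1.482
v -0.815 1.335 0.305
v -2.022 0.606 1.695
v -0.605 1.447 0.546
v -1.813 0.718 1.936
v -0.489 1.675 0.767
v -1.696 0.946 2.157
v -0.489 1.975 0.924
v -1.697 1.246 2.314
f 2 4 1
f 5 2 1
f 1 4 3
f 3 5 1
f 2 8 4
f 6 2 5
f 6 8 2
f 4 8 3
f 7 5 3
f 3 8 7
f 7 6 5
f 8 6 7
f 10 9 13
f 10 13 11
f 11 13 14
f 11 14 12
f 13 9 15
f 13 15 14
f 14 15 16
f 14 16 12
f 15 9 17
f 15 17 16
f 16 17 18
f 16 18 12
f 17 9 19
f 17 19 18
f 18 19 20
f 18 20 12
f 19 9 21
f 19 21 20
f 20 21 22
f 20 22 12
f 21 9 23
f 21 23 22
f 22 23 24
f 22 24 12
f 23 9 25
f 23 25 24
f 24 25 26
f 24 26 12
f 25 9 27
f 25 27 26
f 26 27 28
f 26 28 12
f 27 9 29
f 27 29 28
f 28 29 30
f 28 30 12
f 29 9 31
f 29 31 30
f 30 31 32
f 30 32 12
f 31 9 33
f 31 33 32
f 32 33 34
f 32 34 12
f 33 9 35
f 33 35 34
f 34 35 36
f 34 36 12
f 35 9 37
f 35 37 36
f 36 37 38
f 36 38 12
f 37 9 10
f 37 10 38
f 38 10 11
f 38 11 12



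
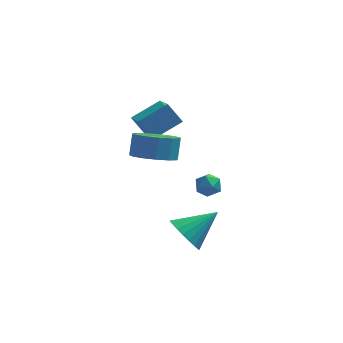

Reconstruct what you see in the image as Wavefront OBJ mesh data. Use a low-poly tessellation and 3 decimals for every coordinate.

v 0.607 -2.231 -1.556
v 1.052 -1.954 -2.419
v 2.093 -1.529 -0.564
v 0.827 -1.613 -2.324
v 0.564 -1.378 -2.095
v 0.308 -1.291 -1.774
v 0.104 -1.367 -1.415
v -0.013 -1.592 -1.08
v -0.023 -1.927 -0.827
v 0.076 -2.315 -0.701
v 0.267 -2.689 -0.722
v 0.516 -2.983 -0.888
v 0.781 -3.148 -1.169
v 1.017 -3.154 -1.517
v 1.181 -3 -1.871
v 1.246 -2.714 -2.172
v 1.2 -2.344 -2.365
v -1.722 3.691 2.004
v -1.38 1.944 2.999
v -0.389 4.347 2.697
v -0.046 2.6 3.693
v -1.054 3.3 1.087
v -0.711 1.553 2.083
v 0.28 3.956 1.781
v 0.622 2.209 2.776
v 1.855 2.371 -1.016
v 2.315 1.843 -0.947
v 1.265 1.757 -1.773
v 1.725 1.229 -1.704
v 1.293 1.392 -1.172
v 1.658 1.771 -0.704
v 1.922 1.829 -2.016
v 2.287 2.208 -1.548
v 2.357 1.507 -1.565
v 1.968 1.237 -1.043
v 1.612 2.363 -1.677
v 1.223 2.093 -1.155
v -0.701 -0.84 2.639
v -0.044 -1.611 3.015
v 0.097 -1.01 3.998
v -0.559 -0.24 3.621
v 0.31 -1.213 2.721
v 0.451 -0.612 3.703
v 0.343 -0.696 2.401
v 0.484 -0.096 3.383
v 0.044 -0.226 2.156
v 0.186 0.375 3.138
v -0.49 0.05 2.064
v -0.349 0.65 3.047
v -1.092 0.043 2.155
v -0.951 0.643 3.138
v -1.569 -0.245 2.4
v -1.428 0.356 3.382
v -1.771 -0.721 2.72
v -1.63 -0.121 3.703
v -1.633 -1.236 3.015
v -1.491 -0.635 3.997
v -1.199 -1.624 3.19
v -1.057 -1.024 4.172
v -0.606 -1.764 3.19
v -0.465 -1.164 4.172
f 2 1 4
f 2 4 3
f 4 1 5
f 4 5 3
f 5 1 6
f 5 6 3
f 6 1 7
f 6 7 3
f 7 1 8
f 7 8 3
f 8 1 9
f 8 9 3
f 9 1 10
f 9 10 3
f 10 1 11
f 10 11 3
f 11 1 12
f 11 12 3
f 12 1 13
f 12 13 3
f 13 1 14
f 13 14 3
f 14 1 15
f 14 15 3
f 15 1 16
f 15 16 3
f 16 1 17
f 16 17 3
f 17 1 2
f 17 2 3
f 19 21 18
f 22 19 18
f 18 21 20
f 20 22 18
f 19 25 21
f 23 19 22
f 23 25 19
f 21 25 20
f 24 22 20
f 20 25 24
f 24 23 22
f 25 23 24
f 26 37 31
f 26 31 27
f 26 27 33
f 26 33 36
f 26 36 37
f 27 31 35
f 31 37 30
f 37 36 28
f 36 33 32
f 33 27 34
f 29 35 30
f 29 30 28
f 29 28 32
f 29 32 34
f 29 34 35
f 30 35 31
f 28 30 37
f 32 28 36
f 34 32 33
f 35 34 27
f 39 38 42
f 39 42 40
f 40 42 43
f 40 43 41
f 42 38 44
f 42 44 43
f 43 44 45
f 43 45 41
f 44 38 46
f 44 46 45
f 45 46 47
f 45 47 41
f 46 38 48
f 46 48 47
f 47 48 49
f 47 49 41
f 48 38 50
f 48 50 49
f 49 50 51
f 49 51 41
f 50 38 52
f 50 52 51
f 51 52 53
f 51 53 41
f 52 38 54
f 52 54 53
f 53 54 55
f 53 55 41
f 54 38 56
f 54 56 55
f 55 56 57
f 55 57 41
f 56 38 58
f 56 58 57
f 57 58 59
f 57 59 41
f 58 38 60
f 58 60 59
f 59 60 61
f 59 61 41
f 60 38 39
f 60 39 61
f 61 39 40
f 61 40 41



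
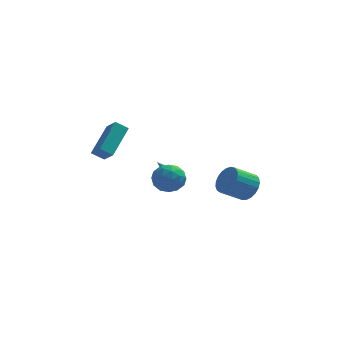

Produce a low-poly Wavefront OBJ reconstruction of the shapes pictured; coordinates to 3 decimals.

v -4.882 -0.481 1.598
v -4.351 -1.161 2.247
v -4.226 1.184 2.807
v -3.695 0.504 3.456
v -4.205 -0.404 1.124
v -3.674 -1.084 1.773
v -3.549 1.261 2.333
v -3.018 0.581 2.982
v -0.74 3.92 -2.358
v -0.369 4.234 -2.147
v -0.96 3.2 -0.902
v -0.741 4.395 -2.124
v -1.112 4.278 -2.238
v -1.265 3.951 -2.422
v -1.111 3.606 -2.57
v -0.739 3.445 -2.593
v -0.368 3.562 -2.479
v -0.215 3.889 -2.294
v -0.399 -0.782 -0.01
v -0.049 -0.429 0.248
v -1.441 -0.538 1.07
v -0.186 -0.272 0.08
v -0.372 -0.232 -0.108
v -0.564 -0.317 -0.274
v -0.719 -0.509 -0.38
v -0.8 -0.764 -0.401
v -0.789 -1.023 -0.332
v -0.689 -1.226 -0.189
v -0.523 -1.328 -0.005
v -0.328 -1.305 0.177
v -0.149 -1.162 0.317
v -0.028 -0.932 0.382
v 0.008 -0.668 0.357
v 3.26 0.368 -1.056
v 3.855 -0.038 -0.499
v 2.735 -0.594 0.292
v 2.14 -0.188 -0.264
v 3.807 0.298 -0.331
v 2.686 -0.258 0.46
v 3.664 0.646 -0.289
v 2.544 0.089 0.502
v 3.451 0.946 -0.379
v 2.331 0.389 0.412
v 3.206 1.146 -0.586
v 2.085 0.589 0.205
v 2.97 1.211 -0.874
v 1.849 0.655 -0.083
v 2.784 1.131 -1.194
v 1.663 0.575 -0.403
v 2.68 0.919 -1.49
v 1.56 0.363 -0.698
v 2.677 0.612 -1.71
v 1.557 0.055 -0.919
v 2.774 0.262 -1.818
v 1.654 -0.294 -1.027
v 2.956 -0.069 -1.794
v 1.836 -0.625 -1.002
v 3.19 -0.324 -1.642
v 2.07 -0.881 -0.851
v 3.436 -0.46 -1.388
v 2.316 -1.017 -0.597
v 3.652 -0.453 -1.078
v 2.532 -1.009 -0.287
v 3.8 -0.303 -0.763
v 2.68 -0.86 0.028
v -1.129 -2.694 1.743
v -0.445 -2.396 1.178
v -0.835 -4.124 1.342
v -0.151 -3.826 0.777
v -0.054 -3.76 1.705
v -0.235 -2.876 1.953
v -1.045 -3.644 0.567
v -1.226 -2.76 0.815
v -0.393 -2.982 0.451
v 0.219 -3.054 1.155
v -1.499 -3.466 1.365
v -0.887 -3.538 2.069
v -0.812 -2.419 1.496
v -0.468 -4.101 1.024
v -0.41 -4.062 1.57
v -0.008 -3.886 1.238
v -0.689 -2.702 1.952
v -0.287 -2.526 1.62
v -0.057 -3.328 1.929
v -0.993 -3.994 0.9
v -0.591 -3.818 0.568
v -1.272 -2.634 1.282
v -0.87 -2.458 0.95
v -1.223 -3.192 0.591
v -0.38 -2.589 0.737
v -0.208 -3.429 0.501
v -0.733 -3.322 0.377
v -0.84 -2.803 0.523
v -0.02 -2.631 1.15
v 0.152 -3.472 0.914
v 0.21 -3.433 1.46
v 0.103 -2.913 1.606
v 0.01 -2.976 0.723
v -1.432 -3.048 1.606
v -1.26 -3.889 1.37
v -1.383 -3.607 0.914
v -1.49 -3.087 1.06
v -1.072 -3.091 2.019
v -0.9 -3.931 1.783
v -0.44 -3.717 1.997
v -0.547 -3.198 2.143
v -1.29 -3.544 1.797
f 2 4 1
f 5 2 1
f 1 4 3
f 3 5 1
f 2 8 4
f 6 2 5
f 6 8 2
f 4 8 3
f 7 5 3
f 3 8 7
f 7 6 5
f 8 6 7
f 10 9 12
f 10 12 11
f 12 9 13
f 12 13 11
f 13 9 14
f 13 14 11
f 14 9 15
f 14 15 11
f 15 9 16
f 15 16 11
f 16 9 17
f 16 17 11
f 17 9 18
f 17 18 11
f 18 9 10
f 18 10 11
f 20 19 22
f 20 22 21
f 22 19 23
f 22 23 21
f 23 19 24
f 23 24 21
f 24 19 25
f 24 25 21
f 25 19 26
f 25 26 21
f 26 19 27
f 26 27 21
f 27 19 28
f 27 28 21
f 28 19 29
f 28 29 21
f 29 19 30
f 29 30 21
f 30 19 31
f 30 31 21
f 31 19 32
f 31 32 21
f 32 19 33
f 32 33 21
f 33 19 20
f 33 20 21
f 35 34 38
f 35 38 36
f 36 38 39
f 36 39 37
f 38 34 40
f 38 40 39
f 39 40 41
f 39 41 37
f 40 34 42
f 40 42 41
f 41 42 43
f 41 43 37
f 42 34 44
f 42 44 43
f 43 44 45
f 43 45 37
f 44 34 46
f 44 46 45
f 45 46 47
f 45 47 37
f 46 34 48
f 46 48 47
f 47 48 49
f 47 49 37
f 48 34 50
f 48 50 49
f 49 50 51
f 49 51 37
f 50 34 52
f 50 52 51
f 51 52 53
f 51 53 37
f 52 34 54
f 52 54 53
f 53 54 55
f 53 55 37
f 54 34 56
f 54 56 55
f 55 56 57
f 55 57 37
f 56 34 58
f 56 58 57
f 57 58 59
f 57 59 37
f 58 34 60
f 58 60 59
f 59 60 61
f 59 61 37
f 60 34 62
f 60 62 61
f 61 62 63
f 61 63 37
f 62 34 64
f 62 64 63
f 63 64 65
f 63 65 37
f 64 34 35
f 64 35 65
f 65 35 36
f 65 36 37
f 66 103 82
f 103 77 106
f 82 106 71
f 103 106 82
f 66 82 78
f 82 71 83
f 78 83 67
f 82 83 78
f 66 78 87
f 78 67 88
f 87 88 73
f 78 88 87
f 66 87 99
f 87 73 102
f 99 102 76
f 87 102 99
f 66 99 103
f 99 76 107
f 103 107 77
f 99 107 103
f 67 83 94
f 83 71 97
f 94 97 75
f 83 97 94
f 71 106 84
f 106 77 105
f 84 105 70
f 106 105 84
f 77 107 104
f 107 76 100
f 104 100 68
f 107 100 104
f 76 102 101
f 102 73 89
f 101 89 72
f 102 89 101
f 73 88 93
f 88 67 90
f 93 90 74
f 88 90 93
f 69 95 81
f 95 75 96
f 81 96 70
f 95 96 81
f 69 81 79
f 81 70 80
f 79 80 68
f 81 80 79
f 69 79 86
f 79 68 85
f 86 85 72
f 79 85 86
f 69 86 91
f 86 72 92
f 91 92 74
f 86 92 91
f 69 91 95
f 91 74 98
f 95 98 75
f 91 98 95
f 70 96 84
f 96 75 97
f 84 97 71
f 96 97 84
f 68 80 104
f 80 70 105
f 104 105 77
f 80 105 104
f 72 85 101
f 85 68 100
f 101 100 76
f 85 100 101
f 74 92 93
f 92 72 89
f 93 89 73
f 92 89 93
f 75 98 94
f 98 74 90
f 94 90 67
f 98 90 94



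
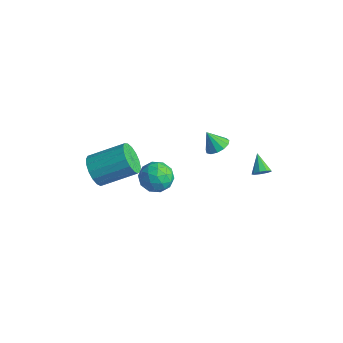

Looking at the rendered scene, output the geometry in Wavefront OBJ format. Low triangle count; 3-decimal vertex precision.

v 3.369 1.369 0.677
v 3.677 1.383 1.071
v 2.551 1.811 1.303
v 3.7 1.675 0.894
v 3.567 1.824 0.615
v 3.342 1.759 0.366
v 3.129 1.512 0.263
v 3.029 1.198 0.353
v 3.087 0.964 0.596
v 3.277 0.919 0.876
v 3.51 1.085 1.064
v -3.756 -3.278 -1.686
v -3.201 -3.218 -2.441
v -2.068 -1.741 -1.49
v -2.624 -1.802 -0.734
v -3.525 -2.917 -2.522
v -2.393 -1.44 -1.571
v -3.903 -2.699 -2.411
v -2.77 -1.222 -1.46
v -4.247 -2.613 -2.134
v -3.114 -1.137 -1.182
v -4.478 -2.681 -1.754
v -3.346 -1.204 -0.803
v -4.545 -2.885 -1.358
v -3.412 -1.408 -0.407
v -4.43 -3.179 -1.038
v -3.298 -1.702 -0.087
v -4.161 -3.496 -0.866
v -3.029 -2.019 0.086
v -3.8 -3.763 -0.881
v -2.667 -2.286 0.07
v -3.428 -3.919 -1.081
v -2.296 -2.443 -0.13
v -3.132 -3.929 -1.42
v -1.999 -2.452 -0.468
v -2.978 -3.789 -1.819
v -1.846 -2.312 -0.868
v -3.003 -3.532 -2.188
v -1.871 -2.056 -1.236
v -0.42 -2.648 1.05
v 0.193 -1.974 0.966
v 0.647 -3.646 0.814
v 1.26 -2.972 0.73
v 0.882 -3.149 1.544
v 0.223 -2.531 1.69
v 0.617 -3.089 0.09
v -0.042 -2.471 0.236
v 0.834 -2.246 0.372
v 0.998 -2.283 1.272
v -0.158 -3.337 0.508
v 0.006 -3.374 1.408
v -0.207 -2.223 1.029
v 1.047 -3.397 0.751
v 0.825 -3.501 1.23
v 1.185 -3.105 1.181
v -0.189 -2.551 1.455
v 0.171 -2.155 1.405
v 0.576 -2.845 1.745
v 0.669 -3.465 0.375
v 1.029 -3.069 0.325
v -0.345 -2.515 0.599
v 0.015 -2.119 0.55
v 0.264 -2.775 0.035
v 0.53 -1.987 0.631
v 1.157 -2.574 0.492
v 0.779 -2.642 0.115
v 0.391 -2.279 0.201
v 0.626 -2.009 1.159
v 1.253 -2.596 1.02
v 1.031 -2.7 1.499
v 0.644 -2.337 1.585
v 1.003 -2.169 0.81
v -0.413 -3.024 0.76
v 0.214 -3.611 0.621
v 0.196 -3.283 0.195
v -0.191 -2.92 0.281
v -0.317 -3.046 1.288
v 0.31 -3.633 1.149
v 0.449 -3.341 1.579
v 0.061 -2.978 1.665
v -0.163 -3.451 0.97
v -0.109 1.642 -0.1
v 0.482 1.525 0.214
v -0.651 1.378 0.82
v 0.4 1.895 0.272
v 0.156 2.185 0.211
v -0.172 2.301 0.052
v -0.48 2.209 -0.156
v -0.671 1.936 -0.346
v -0.683 1.57 -0.458
v -0.513 1.227 -0.457
v -0.215 1.015 -0.342
v 0.116 1.002 -0.15
v 0.376 1.192 0.057
f 2 1 4
f 2 4 3
f 4 1 5
f 4 5 3
f 5 1 6
f 5 6 3
f 6 1 7
f 6 7 3
f 7 1 8
f 7 8 3
f 8 1 9
f 8 9 3
f 9 1 10
f 9 10 3
f 10 1 11
f 10 11 3
f 11 1 2
f 11 2 3
f 13 12 16
f 13 16 14
f 14 16 17
f 14 17 15
f 16 12 18
f 16 18 17
f 17 18 19
f 17 19 15
f 18 12 20
f 18 20 19
f 19 20 21
f 19 21 15
f 20 12 22
f 20 22 21
f 21 22 23
f 21 23 15
f 22 12 24
f 22 24 23
f 23 24 25
f 23 25 15
f 24 12 26
f 24 26 25
f 25 26 27
f 25 27 15
f 26 12 28
f 26 28 27
f 27 28 29
f 27 29 15
f 28 12 30
f 28 30 29
f 29 30 31
f 29 31 15
f 30 12 32
f 30 32 31
f 31 32 33
f 31 33 15
f 32 12 34
f 32 34 33
f 33 34 35
f 33 35 15
f 34 12 36
f 34 36 35
f 35 36 37
f 35 37 15
f 36 12 38
f 36 38 37
f 37 38 39
f 37 39 15
f 38 12 13
f 38 13 39
f 39 13 14
f 39 14 15
f 40 77 56
f 77 51 80
f 56 80 45
f 77 80 56
f 40 56 52
f 56 45 57
f 52 57 41
f 56 57 52
f 40 52 61
f 52 41 62
f 61 62 47
f 52 62 61
f 40 61 73
f 61 47 76
f 73 76 50
f 61 76 73
f 40 73 77
f 73 50 81
f 77 81 51
f 73 81 77
f 41 57 68
f 57 45 71
f 68 71 49
f 57 71 68
f 45 80 58
f 80 51 79
f 58 79 44
f 80 79 58
f 51 81 78
f 81 50 74
f 78 74 42
f 81 74 78
f 50 76 75
f 76 47 63
f 75 63 46
f 76 63 75
f 47 62 67
f 62 41 64
f 67 64 48
f 62 64 67
f 43 69 55
f 69 49 70
f 55 70 44
f 69 70 55
f 43 55 53
f 55 44 54
f 53 54 42
f 55 54 53
f 43 53 60
f 53 42 59
f 60 59 46
f 53 59 60
f 43 60 65
f 60 46 66
f 65 66 48
f 60 66 65
f 43 65 69
f 65 48 72
f 69 72 49
f 65 72 69
f 44 70 58
f 70 49 71
f 58 71 45
f 70 71 58
f 42 54 78
f 54 44 79
f 78 79 51
f 54 79 78
f 46 59 75
f 59 42 74
f 75 74 50
f 59 74 75
f 48 66 67
f 66 46 63
f 67 63 47
f 66 63 67
f 49 72 68
f 72 48 64
f 68 64 41
f 72 64 68
f 83 82 85
f 83 85 84
f 85 82 86
f 85 86 84
f 86 82 87
f 86 87 84
f 87 82 88
f 87 88 84
f 88 82 89
f 88 89 84
f 89 82 90
f 89 90 84
f 90 82 91
f 90 91 84
f 91 82 92
f 91 92 84
f 92 82 93
f 92 93 84
f 93 82 94
f 93 94 84
f 94 82 83
f 94 83 84



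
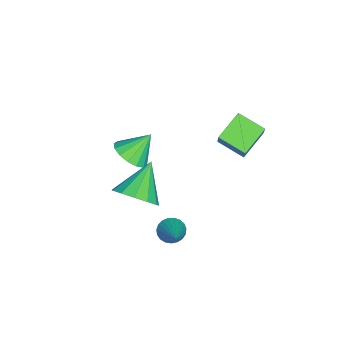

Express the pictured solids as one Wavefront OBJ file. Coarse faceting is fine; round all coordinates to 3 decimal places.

v 3.069 -1.983 -0.49
v 3.638 -2.407 0.323
v 1.611 -1.677 0.69
v 3.761 -1.811 0.321
v 3.664 -1.27 0.06
v 3.378 -0.955 -0.375
v 2.994 -0.966 -0.846
v 2.633 -1.301 -1.205
v 2.411 -1.852 -1.336
v 2.397 -2.444 -1.199
v 2.597 -2.891 -0.837
v 2.946 -3.049 -0.365
v 3.335 -2.869 0.068
v -2.178 -3.745 -3.258
v -1.303 -3.615 -2.886
v -2.782 -2.935 -2.122
v -1.37 -3.231 -3.195
v -1.653 -2.986 -3.521
v -2.077 -2.944 -3.776
v -2.529 -3.116 -3.893
v -2.886 -3.457 -3.839
v -3.054 -3.876 -3.63
v -2.987 -4.259 -3.321
v -2.703 -4.505 -2.995
v -2.279 -4.547 -2.739
v -1.828 -4.374 -2.623
v -1.471 -4.033 -2.676
v -1.224 0.518 -0.149
v -2.372 1.099 0.603
v -0.907 1.779 -0.64
v -2.055 2.36 0.112
v 0.075 0.86 1.568
v -1.073 1.441 2.32
v 0.392 2.121 1.077
v -0.756 2.702 1.829
v 2.315 -0.608 -3.357
v 2.688 -0.503 -3.879
v 3.785 0.008 -2.183
v 2.565 -0.265 -3.85
v 2.398 -0.086 -3.735
v 2.217 0.003 -3.555
v 2.053 -0.014 -3.341
v 1.934 -0.133 -3.13
v 1.881 -0.335 -2.958
v 1.903 -0.584 -2.855
v 1.997 -0.837 -2.839
v 2.145 -1.051 -2.913
v 2.323 -1.188 -3.063
v 2.5 -1.225 -3.265
v 2.644 -1.155 -3.482
v 2.732 -0.99 -3.678
v 2.747 -0.76 -3.819
f 2 1 4
f 2 4 3
f 4 1 5
f 4 5 3
f 5 1 6
f 5 6 3
f 6 1 7
f 6 7 3
f 7 1 8
f 7 8 3
f 8 1 9
f 8 9 3
f 9 1 10
f 9 10 3
f 10 1 11
f 10 11 3
f 11 1 12
f 11 12 3
f 12 1 13
f 12 13 3
f 13 1 2
f 13 2 3
f 15 14 17
f 15 17 16
f 17 14 18
f 17 18 16
f 18 14 19
f 18 19 16
f 19 14 20
f 19 20 16
f 20 14 21
f 20 21 16
f 21 14 22
f 21 22 16
f 22 14 23
f 22 23 16
f 23 14 24
f 23 24 16
f 24 14 25
f 24 25 16
f 25 14 26
f 25 26 16
f 26 14 27
f 26 27 16
f 27 14 15
f 27 15 16
f 29 31 28
f 32 29 28
f 28 31 30
f 30 32 28
f 29 35 31
f 33 29 32
f 33 35 29
f 31 35 30
f 34 32 30
f 30 35 34
f 34 33 32
f 35 33 34
f 37 36 39
f 37 39 38
f 39 36 40
f 39 40 38
f 40 36 41
f 40 41 38
f 41 36 42
f 41 42 38
f 42 36 43
f 42 43 38
f 43 36 44
f 43 44 38
f 44 36 45
f 44 45 38
f 45 36 46
f 45 46 38
f 46 36 47
f 46 47 38
f 47 36 48
f 47 48 38
f 48 36 49
f 48 49 38
f 49 36 50
f 49 50 38
f 50 36 51
f 50 51 38
f 51 36 52
f 51 52 38
f 52 36 37
f 52 37 38



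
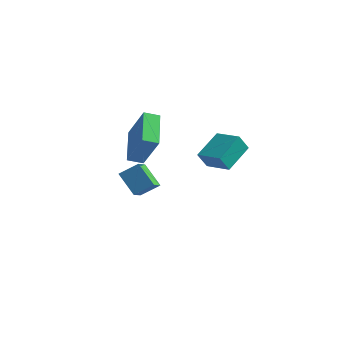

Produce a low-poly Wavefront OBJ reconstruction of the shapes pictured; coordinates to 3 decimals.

v 2.217 0.247 2.935
v 2.029 -0.248 3.795
v 2.226 1.746 3.8
v 2.037 1.25 4.66
v 3.603 0.11 3.16
v 3.414 -0.386 4.02
v 3.611 1.608 4.025
v 3.423 1.113 4.885
v -3.648 1.628 2.986
v -2.451 1.35 4.787
v -3.101 2.219 2.714
v -1.904 1.941 4.515
v -2.496 0.099 1.985
v -1.299 -0.179 3.786
v -1.949 0.69 1.713
v -0.752 0.412 3.514
v -4.114 1.392 0.056
v -3.361 2.034 0.735
v -4.451 2.322 -0.449
v -3.698 2.964 0.23
v -3.002 1.216 -1.01
v -2.249 1.858 -0.331
v -3.339 2.146 -1.515
v -2.586 2.788 -0.836
f 2 4 1
f 5 2 1
f 1 4 3
f 3 5 1
f 2 8 4
f 6 2 5
f 6 8 2
f 4 8 3
f 7 5 3
f 3 8 7
f 7 6 5
f 8 6 7
f 10 12 9
f 13 10 9
f 9 12 11
f 11 13 9
f 10 16 12
f 14 10 13
f 14 16 10
f 12 16 11
f 15 13 11
f 11 16 15
f 15 14 13
f 16 14 15
f 18 20 17
f 21 18 17
f 17 20 19
f 19 21 17
f 18 24 20
f 22 18 21
f 22 24 18
f 20 24 19
f 23 21 19
f 19 24 23
f 23 22 21
f 24 22 23



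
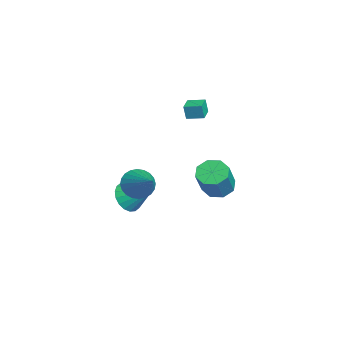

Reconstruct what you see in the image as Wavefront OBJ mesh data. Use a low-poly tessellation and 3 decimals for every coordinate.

v 2.656 -3.753 -1.182
v 3.061 -3.391 -1.998
v 4.404 -3.127 -0.038
v 2.869 -3.087 -1.87
v 2.643 -2.884 -1.636
v 2.42 -2.814 -1.334
v 2.233 -2.886 -1.009
v 2.11 -3.09 -0.71
v 2.07 -3.395 -0.482
v 2.12 -3.754 -0.362
v 2.251 -4.114 -0.366
v 2.444 -4.418 -0.494
v 2.669 -4.621 -0.727
v 2.892 -4.691 -1.03
v 3.08 -4.619 -1.355
v 3.203 -4.415 -1.654
v 3.242 -4.11 -1.881
v 3.193 -3.751 -2.002
v 1.092 0.643 -2.361
v 1.668 0.135 -2.903
v 2.804 -0.33 -1.261
v 2.228 0.177 -0.719
v 1.874 0.823 -2.851
v 3.01 0.357 -1.209
v 1.622 1.405 -2.511
v 2.757 0.939 -0.869
v 1.059 1.54 -2.084
v 2.195 1.075 -0.442
v 0.516 1.15 -1.819
v 1.652 0.685 -0.177
v 0.31 0.463 -1.871
v 1.446 -0.003 -0.229
v 0.563 -0.119 -2.211
v 1.698 -0.585 -0.569
v 1.125 -0.255 -2.638
v 2.261 -0.72 -0.996
v -0.39 -0.742 2.523
v -0.399 -0.888 3.4
v -0.084 0.186 2.68
v -0.092 0.04 3.558
v 0.532 -1.04 2.482
v 0.524 -1.186 3.36
v 0.839 -0.112 2.64
v 0.83 -0.258 3.517
v -1.447 -4.046 -4.468
v -0.981 -3.683 -5.336
v -0.593 -2.714 -3.452
v -1.379 -3.438 -5.322
v -1.79 -3.314 -5.138
v -2.134 -3.335 -4.822
v -2.341 -3.496 -4.436
v -2.372 -3.767 -4.056
v -2.219 -4.092 -3.758
v -1.914 -4.409 -3.6
v -1.516 -4.653 -3.614
v -1.104 -4.777 -3.797
v -0.76 -4.757 -4.113
v -0.553 -4.595 -4.5
v -0.522 -4.325 -4.88
v -0.675 -3.999 -5.178
f 2 1 4
f 2 4 3
f 4 1 5
f 4 5 3
f 5 1 6
f 5 6 3
f 6 1 7
f 6 7 3
f 7 1 8
f 7 8 3
f 8 1 9
f 8 9 3
f 9 1 10
f 9 10 3
f 10 1 11
f 10 11 3
f 11 1 12
f 11 12 3
f 12 1 13
f 12 13 3
f 13 1 14
f 13 14 3
f 14 1 15
f 14 15 3
f 15 1 16
f 15 16 3
f 16 1 17
f 16 17 3
f 17 1 18
f 17 18 3
f 18 1 2
f 18 2 3
f 20 19 23
f 20 23 21
f 21 23 24
f 21 24 22
f 23 19 25
f 23 25 24
f 24 25 26
f 24 26 22
f 25 19 27
f 25 27 26
f 26 27 28
f 26 28 22
f 27 19 29
f 27 29 28
f 28 29 30
f 28 30 22
f 29 19 31
f 29 31 30
f 30 31 32
f 30 32 22
f 31 19 33
f 31 33 32
f 32 33 34
f 32 34 22
f 33 19 35
f 33 35 34
f 34 35 36
f 34 36 22
f 35 19 20
f 35 20 36
f 36 20 21
f 36 21 22
f 38 40 37
f 41 38 37
f 37 40 39
f 39 41 37
f 38 44 40
f 42 38 41
f 42 44 38
f 40 44 39
f 43 41 39
f 39 44 43
f 43 42 41
f 44 42 43
f 46 45 48
f 46 48 47
f 48 45 49
f 48 49 47
f 49 45 50
f 49 50 47
f 50 45 51
f 50 51 47
f 51 45 52
f 51 52 47
f 52 45 53
f 52 53 47
f 53 45 54
f 53 54 47
f 54 45 55
f 54 55 47
f 55 45 56
f 55 56 47
f 56 45 57
f 56 57 47
f 57 45 58
f 57 58 47
f 58 45 59
f 58 59 47
f 59 45 60
f 59 60 47
f 60 45 46
f 60 46 47



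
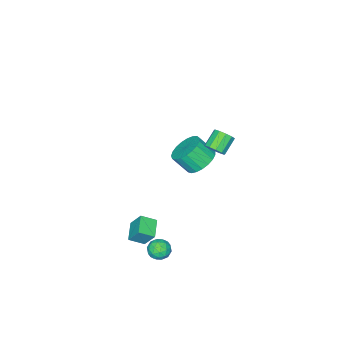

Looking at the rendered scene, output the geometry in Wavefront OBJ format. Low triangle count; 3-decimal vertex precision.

v 3.727 0.657 -2.264
v 3.627 1.355 -1.195
v 3.074 1.283 -2.734
v 2.973 1.981 -1.666
v 4.667 1.359 -2.634
v 4.566 2.057 -1.566
v 4.013 1.985 -3.105
v 3.913 2.683 -2.036
v 3.56 3.484 -3.229
v 4.248 3.235 -3.307
v 3.152 2.365 -3.253
v 3.84 2.116 -3.331
v 3.63 2.421 -2.695
v 3.882 3.113 -2.681
v 3.518 2.487 -3.879
v 3.77 3.179 -3.865
v 4.222 2.619 -3.709
v 4.291 2.578 -2.978
v 3.109 3.022 -3.582
v 3.178 2.981 -2.851
v 3.939 3.458 -3.266
v 3.461 2.142 -3.294
v 3.337 2.322 -2.92
v 3.741 2.176 -2.966
v 3.724 3.386 -2.898
v 4.129 3.24 -2.944
v 3.766 2.761 -2.584
v 3.271 2.36 -3.616
v 3.676 2.214 -3.662
v 3.659 3.424 -3.594
v 4.063 3.278 -3.64
v 3.634 2.839 -3.976
v 4.329 2.949 -3.549
v 4.09 2.292 -3.562
v 3.9 2.51 -3.885
v 4.048 2.916 -3.876
v 4.369 2.925 -3.118
v 4.13 2.268 -3.132
v 4.006 2.447 -2.759
v 4.154 2.854 -2.75
v 4.355 2.563 -3.355
v 3.27 3.332 -3.428
v 3.031 2.675 -3.442
v 3.246 2.746 -3.81
v 3.394 3.153 -3.801
v 3.31 3.308 -2.998
v 3.071 2.651 -3.011
v 3.352 2.684 -2.684
v 3.5 3.09 -2.675
v 3.045 3.037 -3.205
v -4.265 -1.366 -3.028
v -3.782 -0.753 -3.15
v -2.972 -1.241 -2.395
v -3.455 -1.854 -2.272
v -4.013 -0.644 -2.831
v -3.203 -1.131 -2.076
v -4.312 -0.727 -2.565
v -3.502 -1.215 -1.81
v -4.598 -0.982 -2.423
v -3.788 -1.47 -1.667
v -4.795 -1.34 -2.442
v -3.985 -1.828 -1.687
v -4.85 -1.705 -2.619
v -4.04 -2.193 -1.864
v -4.748 -1.979 -2.905
v -3.938 -2.467 -2.15
v -4.517 -2.089 -3.224
v -3.707 -2.576 -2.469
v -4.218 -2.005 -3.49
v -3.408 -2.493 -2.735
v -3.932 -1.75 -3.633
v -3.122 -2.238 -2.877
v -3.735 -1.392 -3.613
v -2.925 -1.88 -2.858
v -3.68 -1.027 -3.436
v -2.87 -1.515 -2.681
v -0.385 3.242 3.128
v 0.011 3.221 3.643
v -0.94 3.116 4.368
v -1.335 3.138 3.852
v -0.084 3.605 3.575
v -1.034 3.5 4.3
v -0.293 3.851 3.336
v -1.244 3.746 4.061
v -0.537 3.865 3.018
v -1.488 3.76 3.742
v -0.723 3.64 2.741
v -1.674 3.536 3.466
v -0.78 3.264 2.612
v -1.731 3.159 3.337
v -0.686 2.88 2.68
v -1.636 2.775 3.405
v -0.476 2.634 2.919
v -1.427 2.529 3.644
v -0.232 2.62 3.238
v -1.183 2.515 3.962
v -0.046 2.844 3.514
v -0.997 2.74 4.239
v -1.038 1.71 0.733
v -0.165 1.495 0.191
v 0.291 0.694 1.245
v -0.582 0.91 1.787
v -0.048 1.852 0.413
v 0.408 1.052 1.467
v -0.103 2.186 0.689
v 0.353 1.386 1.743
v -0.319 2.437 0.973
v 0.137 1.637 2.028
v -0.66 2.562 1.216
v -0.204 1.762 2.27
v -1.066 2.54 1.375
v -0.61 1.74 2.429
v -1.467 2.375 1.423
v -1.011 1.575 2.477
v -1.794 2.094 1.352
v -1.338 1.294 2.406
v -1.991 1.748 1.174
v -1.534 0.947 2.228
v -2.022 1.394 0.919
v -1.566 0.594 1.973
v -1.884 1.095 0.632
v -1.427 0.295 1.687
v -1.599 0.903 0.363
v -1.142 0.103 1.417
v -1.217 0.85 0.158
v -0.761 0.05 1.212
v -0.805 0.946 0.052
v -0.348 0.146 1.106
v -0.432 1.174 0.064
v 0.024 0.374 1.118
f 2 4 1
f 5 2 1
f 1 4 3
f 3 5 1
f 2 8 4
f 6 2 5
f 6 8 2
f 4 8 3
f 7 5 3
f 3 8 7
f 7 6 5
f 8 6 7
f 9 46 25
f 46 20 49
f 25 49 14
f 46 49 25
f 9 25 21
f 25 14 26
f 21 26 10
f 25 26 21
f 9 21 30
f 21 10 31
f 30 31 16
f 21 31 30
f 9 30 42
f 30 16 45
f 42 45 19
f 30 45 42
f 9 42 46
f 42 19 50
f 46 50 20
f 42 50 46
f 10 26 37
f 26 14 40
f 37 40 18
f 26 40 37
f 14 49 27
f 49 20 48
f 27 48 13
f 49 48 27
f 20 50 47
f 50 19 43
f 47 43 11
f 50 43 47
f 19 45 44
f 45 16 32
f 44 32 15
f 45 32 44
f 16 31 36
f 31 10 33
f 36 33 17
f 31 33 36
f 12 38 24
f 38 18 39
f 24 39 13
f 38 39 24
f 12 24 22
f 24 13 23
f 22 23 11
f 24 23 22
f 12 22 29
f 22 11 28
f 29 28 15
f 22 28 29
f 12 29 34
f 29 15 35
f 34 35 17
f 29 35 34
f 12 34 38
f 34 17 41
f 38 41 18
f 34 41 38
f 13 39 27
f 39 18 40
f 27 40 14
f 39 40 27
f 11 23 47
f 23 13 48
f 47 48 20
f 23 48 47
f 15 28 44
f 28 11 43
f 44 43 19
f 28 43 44
f 17 35 36
f 35 15 32
f 36 32 16
f 35 32 36
f 18 41 37
f 41 17 33
f 37 33 10
f 41 33 37
f 52 51 55
f 52 55 53
f 53 55 56
f 53 56 54
f 55 51 57
f 55 57 56
f 56 57 58
f 56 58 54
f 57 51 59
f 57 59 58
f 58 59 60
f 58 60 54
f 59 51 61
f 59 61 60
f 60 61 62
f 60 62 54
f 61 51 63
f 61 63 62
f 62 63 64
f 62 64 54
f 63 51 65
f 63 65 64
f 64 65 66
f 64 66 54
f 65 51 67
f 65 67 66
f 66 67 68
f 66 68 54
f 67 51 69
f 67 69 68
f 68 69 70
f 68 70 54
f 69 51 71
f 69 71 70
f 70 71 72
f 70 72 54
f 71 51 73
f 71 73 72
f 72 73 74
f 72 74 54
f 73 51 75
f 73 75 74
f 74 75 76
f 74 76 54
f 75 51 52
f 75 52 76
f 76 52 53
f 76 53 54
f 78 77 81
f 78 81 79
f 79 81 82
f 79 82 80
f 81 77 83
f 81 83 82
f 82 83 84
f 82 84 80
f 83 77 85
f 83 85 84
f 84 85 86
f 84 86 80
f 85 77 87
f 85 87 86
f 86 87 88
f 86 88 80
f 87 77 89
f 87 89 88
f 88 89 90
f 88 90 80
f 89 77 91
f 89 91 90
f 90 91 92
f 90 92 80
f 91 77 93
f 91 93 92
f 92 93 94
f 92 94 80
f 93 77 95
f 93 95 94
f 94 95 96
f 94 96 80
f 95 77 97
f 95 97 96
f 96 97 98
f 96 98 80
f 97 77 78
f 97 78 98
f 98 78 79
f 98 79 80
f 100 99 103
f 100 103 101
f 101 103 104
f 101 104 102
f 103 99 105
f 103 105 104
f 104 105 106
f 104 106 102
f 105 99 107
f 105 107 106
f 106 107 108
f 106 108 102
f 107 99 109
f 107 109 108
f 108 109 110
f 108 110 102
f 109 99 111
f 109 111 110
f 110 111 112
f 110 112 102
f 111 99 113
f 111 113 112
f 112 113 114
f 112 114 102
f 113 99 115
f 113 115 114
f 114 115 116
f 114 116 102
f 115 99 117
f 115 117 116
f 116 117 118
f 116 118 102
f 117 99 119
f 117 119 118
f 118 119 120
f 118 120 102
f 119 99 121
f 119 121 120
f 120 121 122
f 120 122 102
f 121 99 123
f 121 123 122
f 122 123 124
f 122 124 102
f 123 99 125
f 123 125 124
f 124 125 126
f 124 126 102
f 125 99 127
f 125 127 126
f 126 127 128
f 126 128 102
f 127 99 129
f 127 129 128
f 128 129 130
f 128 130 102
f 129 99 100
f 129 100 130
f 130 100 101
f 130 101 102



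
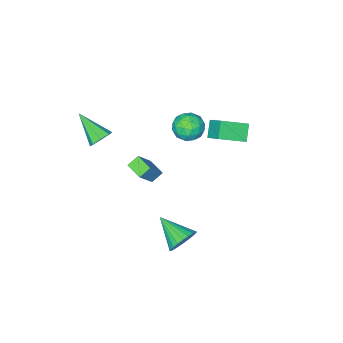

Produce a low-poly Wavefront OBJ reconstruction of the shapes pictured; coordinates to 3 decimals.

v -0.758 -3.221 -2.518
v 0.304 -3.015 -1.181
v -0.712 -2.101 -2.727
v 0.351 -1.896 -1.39
v -0.091 -3.344 -3.03
v 0.972 -3.139 -1.693
v -0.044 -2.225 -3.239
v 1.018 -2.019 -1.902
v 3.211 4.353 -1.007
v 3.569 4.751 -0.26
v 3.369 2.607 -0.153
v 3.219 4.758 -0.181
v 2.867 4.703 -0.229
v 2.568 4.594 -0.395
v 2.367 4.449 -0.654
v 2.294 4.289 -0.967
v 2.361 4.139 -1.287
v 2.557 4.021 -1.563
v 2.853 3.954 -1.755
v 3.203 3.948 -1.833
v 3.554 4.003 -1.786
v 3.854 4.111 -1.62
v 4.055 4.257 -1.36
v 4.128 4.417 -1.047
v 4.061 4.567 -0.728
v 3.865 4.684 -0.452
v -3.074 1.33 1.433
v -3.706 0.796 2.247
v -2.923 2.386 2.244
v -3.555 1.853 3.057
v -1.645 0.627 2.083
v -2.277 0.094 2.896
v -1.494 1.684 2.893
v -2.126 1.15 3.707
v 3.085 -2.703 2.442
v 3.321 -3.08 1.851
v 3.275 -4.397 3.598
v 3.746 -2.837 2.137
v 3.783 -2.516 2.602
v 3.412 -2.304 2.973
v 2.849 -2.326 3.034
v 2.425 -2.568 2.748
v 2.387 -2.89 2.283
v 2.759 -3.101 1.911
v -1.136 0.658 2.531
v -0.661 0.529 3.377
v -1.299 -0.909 2.383
v -0.824 -1.038 3.229
v -1.717 -0.639 3.225
v -1.616 0.329 3.317
v -0.344 -0.709 2.443
v -0.243 0.259 2.535
v -0.172 -0.316 3.322
v -1.021 -0.273 3.805
v -0.939 -0.107 1.955
v -1.788 -0.064 2.438
v -0.884 0.731 2.967
v -1.076 -1.111 2.793
v -1.601 -0.877 2.791
v -1.322 -0.953 3.288
v -1.446 0.613 2.932
v -1.167 0.537 3.428
v -1.788 -0.149 3.339
v -0.793 -0.917 2.332
v -0.514 -0.993 2.828
v -0.638 0.573 2.472
v -0.359 0.497 2.969
v -0.172 -0.231 2.421
v -0.317 0.158 3.432
v -0.413 -0.763 3.345
v -0.131 -0.569 2.883
v -0.071 0 2.937
v -0.817 0.184 3.716
v -0.913 -0.737 3.629
v -1.437 -0.503 3.627
v -1.378 0.066 3.68
v -0.529 -0.313 3.684
v -1.047 0.357 2.131
v -1.143 -0.564 2.044
v -0.582 -0.446 2.08
v -0.523 0.123 2.133
v -1.547 0.383 2.415
v -1.643 -0.538 2.328
v -1.889 -0.38 2.823
v -1.829 0.189 2.877
v -1.431 -0.067 2.076
f 2 4 1
f 5 2 1
f 1 4 3
f 3 5 1
f 2 8 4
f 6 2 5
f 6 8 2
f 4 8 3
f 7 5 3
f 3 8 7
f 7 6 5
f 8 6 7
f 10 9 12
f 10 12 11
f 12 9 13
f 12 13 11
f 13 9 14
f 13 14 11
f 14 9 15
f 14 15 11
f 15 9 16
f 15 16 11
f 16 9 17
f 16 17 11
f 17 9 18
f 17 18 11
f 18 9 19
f 18 19 11
f 19 9 20
f 19 20 11
f 20 9 21
f 20 21 11
f 21 9 22
f 21 22 11
f 22 9 23
f 22 23 11
f 23 9 24
f 23 24 11
f 24 9 25
f 24 25 11
f 25 9 26
f 25 26 11
f 26 9 10
f 26 10 11
f 28 30 27
f 31 28 27
f 27 30 29
f 29 31 27
f 28 34 30
f 32 28 31
f 32 34 28
f 30 34 29
f 33 31 29
f 29 34 33
f 33 32 31
f 34 32 33
f 36 35 38
f 36 38 37
f 38 35 39
f 38 39 37
f 39 35 40
f 39 40 37
f 40 35 41
f 40 41 37
f 41 35 42
f 41 42 37
f 42 35 43
f 42 43 37
f 43 35 44
f 43 44 37
f 44 35 36
f 44 36 37
f 45 82 61
f 82 56 85
f 61 85 50
f 82 85 61
f 45 61 57
f 61 50 62
f 57 62 46
f 61 62 57
f 45 57 66
f 57 46 67
f 66 67 52
f 57 67 66
f 45 66 78
f 66 52 81
f 78 81 55
f 66 81 78
f 45 78 82
f 78 55 86
f 82 86 56
f 78 86 82
f 46 62 73
f 62 50 76
f 73 76 54
f 62 76 73
f 50 85 63
f 85 56 84
f 63 84 49
f 85 84 63
f 56 86 83
f 86 55 79
f 83 79 47
f 86 79 83
f 55 81 80
f 81 52 68
f 80 68 51
f 81 68 80
f 52 67 72
f 67 46 69
f 72 69 53
f 67 69 72
f 48 74 60
f 74 54 75
f 60 75 49
f 74 75 60
f 48 60 58
f 60 49 59
f 58 59 47
f 60 59 58
f 48 58 65
f 58 47 64
f 65 64 51
f 58 64 65
f 48 65 70
f 65 51 71
f 70 71 53
f 65 71 70
f 48 70 74
f 70 53 77
f 74 77 54
f 70 77 74
f 49 75 63
f 75 54 76
f 63 76 50
f 75 76 63
f 47 59 83
f 59 49 84
f 83 84 56
f 59 84 83
f 51 64 80
f 64 47 79
f 80 79 55
f 64 79 80
f 53 71 72
f 71 51 68
f 72 68 52
f 71 68 72
f 54 77 73
f 77 53 69
f 73 69 46
f 77 69 73

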